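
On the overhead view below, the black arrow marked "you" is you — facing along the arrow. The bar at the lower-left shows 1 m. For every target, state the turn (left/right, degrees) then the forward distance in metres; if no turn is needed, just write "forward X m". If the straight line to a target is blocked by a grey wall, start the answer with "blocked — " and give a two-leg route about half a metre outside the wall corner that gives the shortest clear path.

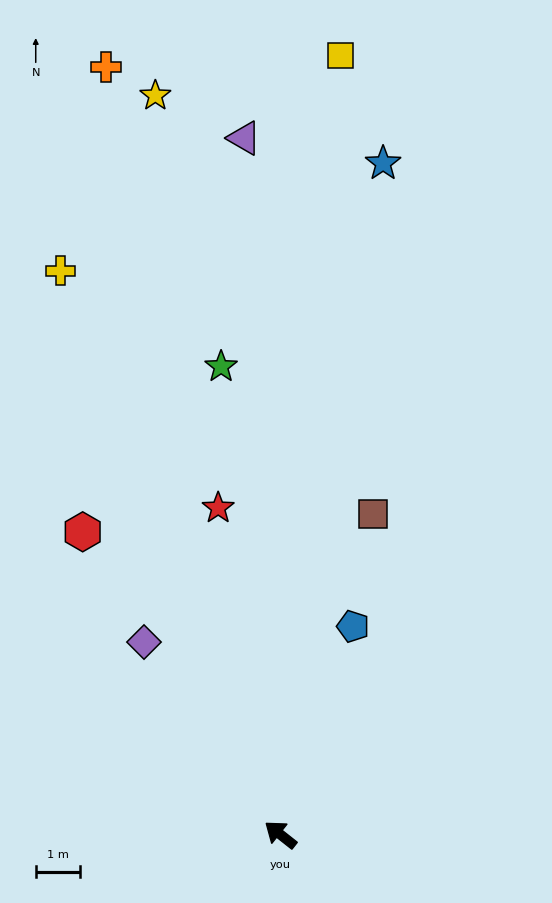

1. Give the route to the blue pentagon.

turn right 71°, forward 5.0 m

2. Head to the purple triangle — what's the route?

turn right 49°, forward 15.7 m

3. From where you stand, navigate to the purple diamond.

turn right 16°, forward 5.3 m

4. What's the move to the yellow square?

turn right 56°, forward 17.6 m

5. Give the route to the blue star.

turn right 60°, forward 15.3 m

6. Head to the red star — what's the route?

turn right 41°, forward 7.5 m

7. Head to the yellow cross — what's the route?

turn right 30°, forward 13.6 m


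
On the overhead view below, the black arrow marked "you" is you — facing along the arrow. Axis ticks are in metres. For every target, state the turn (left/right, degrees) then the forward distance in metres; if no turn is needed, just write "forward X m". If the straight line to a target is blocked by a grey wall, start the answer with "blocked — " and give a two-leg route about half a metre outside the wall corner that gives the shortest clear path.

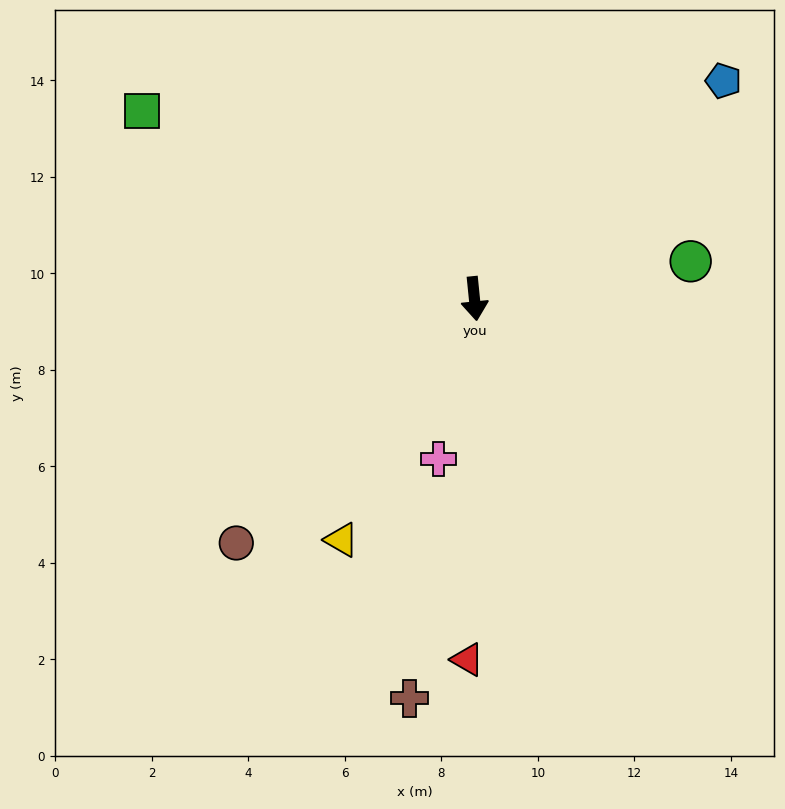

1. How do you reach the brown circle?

turn right 50°, forward 7.1 m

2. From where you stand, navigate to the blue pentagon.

turn left 125°, forward 6.9 m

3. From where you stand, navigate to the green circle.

turn left 94°, forward 4.5 m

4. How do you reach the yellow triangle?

turn right 35°, forward 5.7 m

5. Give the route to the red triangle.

turn right 7°, forward 7.5 m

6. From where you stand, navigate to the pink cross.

turn right 18°, forward 3.4 m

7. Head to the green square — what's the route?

turn right 125°, forward 7.9 m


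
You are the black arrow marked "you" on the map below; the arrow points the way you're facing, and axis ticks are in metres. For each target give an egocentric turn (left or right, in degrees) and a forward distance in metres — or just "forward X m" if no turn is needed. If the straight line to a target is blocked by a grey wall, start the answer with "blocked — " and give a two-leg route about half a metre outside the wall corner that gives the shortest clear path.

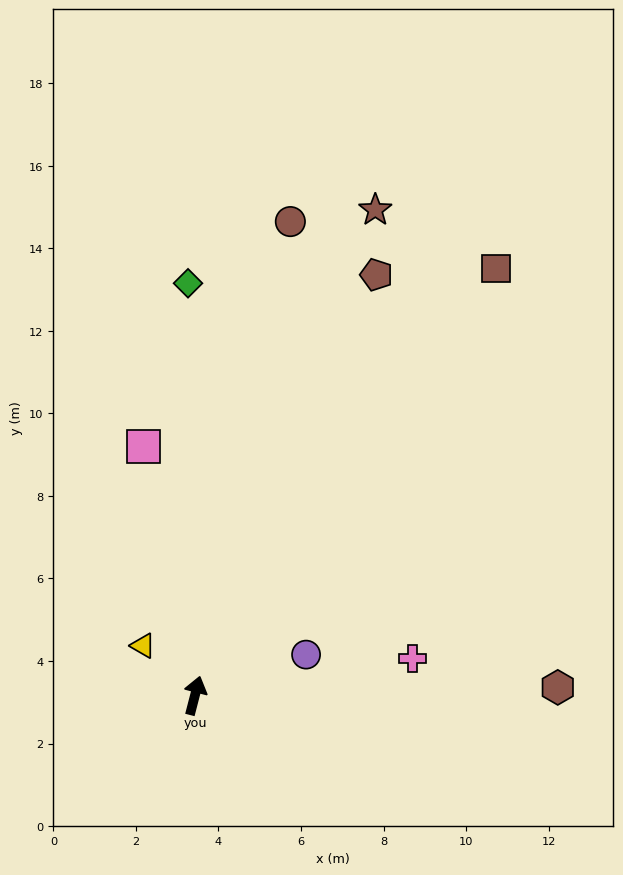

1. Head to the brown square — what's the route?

turn right 21°, forward 12.7 m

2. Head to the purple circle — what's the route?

turn right 55°, forward 2.9 m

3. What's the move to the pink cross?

turn right 66°, forward 5.3 m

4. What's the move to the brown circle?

turn left 3°, forward 11.7 m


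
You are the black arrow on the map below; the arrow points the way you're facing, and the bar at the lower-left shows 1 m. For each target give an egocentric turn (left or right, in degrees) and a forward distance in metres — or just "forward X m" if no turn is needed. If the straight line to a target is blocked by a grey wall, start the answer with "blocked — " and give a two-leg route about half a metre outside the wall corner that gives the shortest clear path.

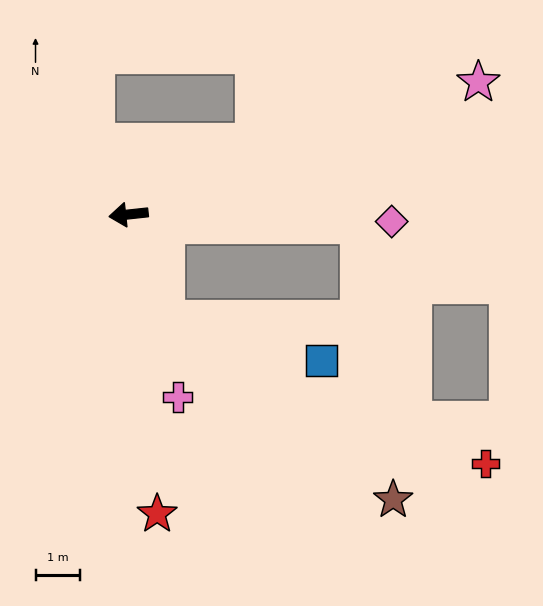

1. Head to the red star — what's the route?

turn left 89°, forward 6.8 m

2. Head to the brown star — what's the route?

blocked — turn left 104°, forward 2.5 m, then turn left 31°, forward 6.6 m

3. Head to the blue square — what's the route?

blocked — turn left 104°, forward 2.5 m, then turn left 55°, forward 3.6 m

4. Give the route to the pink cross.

turn left 99°, forward 4.3 m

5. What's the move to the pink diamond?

turn left 172°, forward 5.9 m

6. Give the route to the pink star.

turn right 165°, forward 8.5 m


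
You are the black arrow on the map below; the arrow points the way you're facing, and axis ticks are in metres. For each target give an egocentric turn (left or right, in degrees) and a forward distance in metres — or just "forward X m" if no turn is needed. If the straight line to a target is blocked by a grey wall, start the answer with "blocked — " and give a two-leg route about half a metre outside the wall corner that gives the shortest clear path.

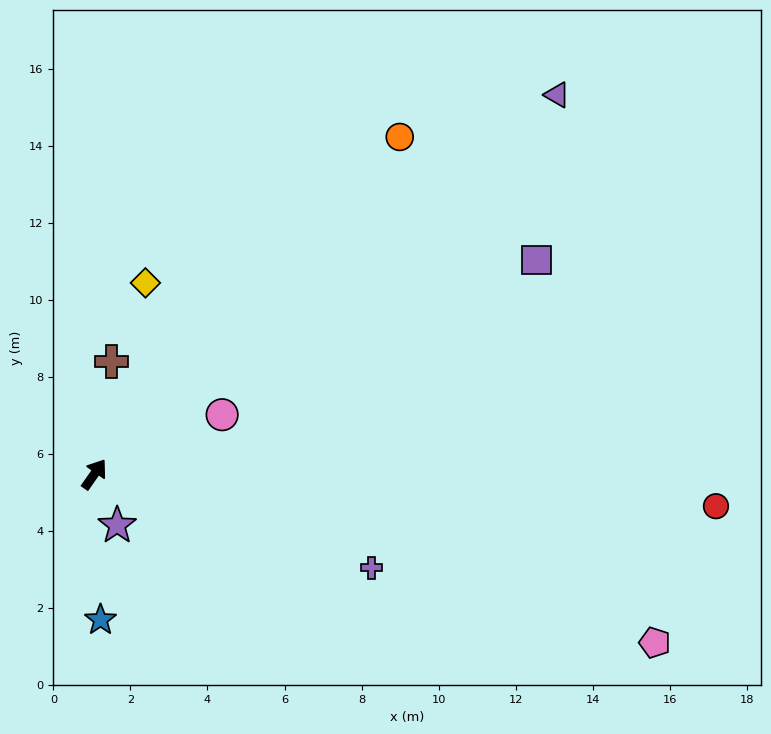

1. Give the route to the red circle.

turn right 58°, forward 16.2 m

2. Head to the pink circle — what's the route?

turn right 30°, forward 3.7 m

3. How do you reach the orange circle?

turn right 7°, forward 11.8 m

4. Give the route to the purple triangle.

turn right 16°, forward 15.5 m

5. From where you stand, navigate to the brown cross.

turn left 26°, forward 3.0 m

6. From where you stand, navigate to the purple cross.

turn right 74°, forward 7.6 m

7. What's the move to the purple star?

turn right 121°, forward 1.5 m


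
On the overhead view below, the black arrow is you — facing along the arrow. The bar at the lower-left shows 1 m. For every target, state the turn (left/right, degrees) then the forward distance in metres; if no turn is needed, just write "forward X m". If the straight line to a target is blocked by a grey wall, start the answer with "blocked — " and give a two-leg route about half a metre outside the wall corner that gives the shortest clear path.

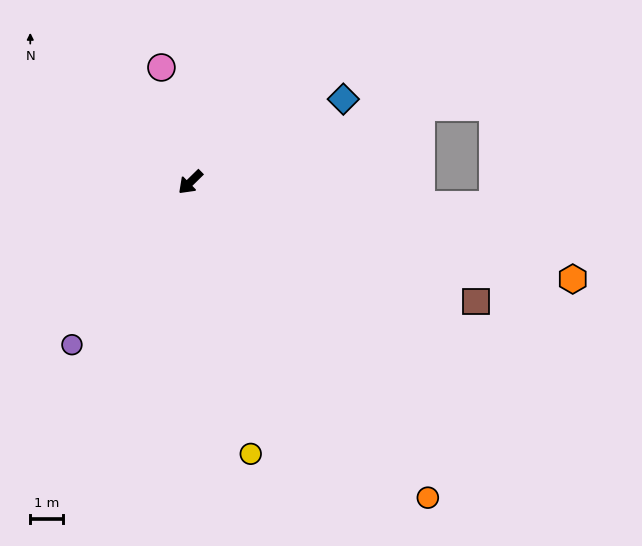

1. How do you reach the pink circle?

turn right 120°, forward 3.6 m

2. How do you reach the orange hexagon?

turn left 121°, forward 12.0 m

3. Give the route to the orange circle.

turn left 83°, forward 12.0 m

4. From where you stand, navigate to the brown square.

turn left 113°, forward 9.4 m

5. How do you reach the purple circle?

turn left 9°, forward 6.1 m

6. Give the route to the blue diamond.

turn left 164°, forward 5.3 m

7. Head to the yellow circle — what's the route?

turn left 58°, forward 8.5 m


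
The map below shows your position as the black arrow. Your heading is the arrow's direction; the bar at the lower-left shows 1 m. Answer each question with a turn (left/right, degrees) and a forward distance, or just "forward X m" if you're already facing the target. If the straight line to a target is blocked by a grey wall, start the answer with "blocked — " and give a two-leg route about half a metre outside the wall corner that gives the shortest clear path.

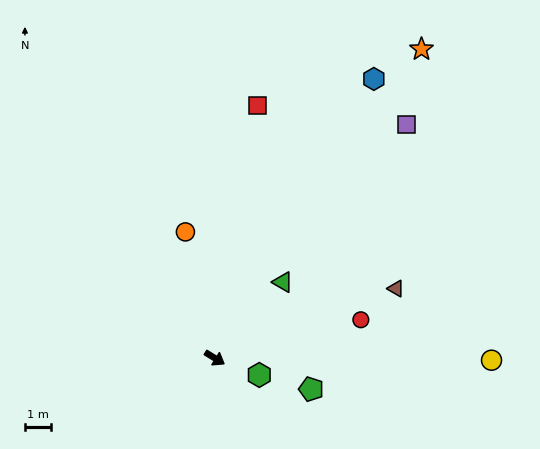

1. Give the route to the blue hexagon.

turn left 92°, forward 12.2 m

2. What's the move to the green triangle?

turn left 80°, forward 3.9 m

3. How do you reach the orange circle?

turn left 135°, forward 4.9 m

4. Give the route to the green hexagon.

turn left 11°, forward 1.8 m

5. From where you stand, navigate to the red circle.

turn left 46°, forward 5.7 m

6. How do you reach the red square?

turn left 112°, forward 9.7 m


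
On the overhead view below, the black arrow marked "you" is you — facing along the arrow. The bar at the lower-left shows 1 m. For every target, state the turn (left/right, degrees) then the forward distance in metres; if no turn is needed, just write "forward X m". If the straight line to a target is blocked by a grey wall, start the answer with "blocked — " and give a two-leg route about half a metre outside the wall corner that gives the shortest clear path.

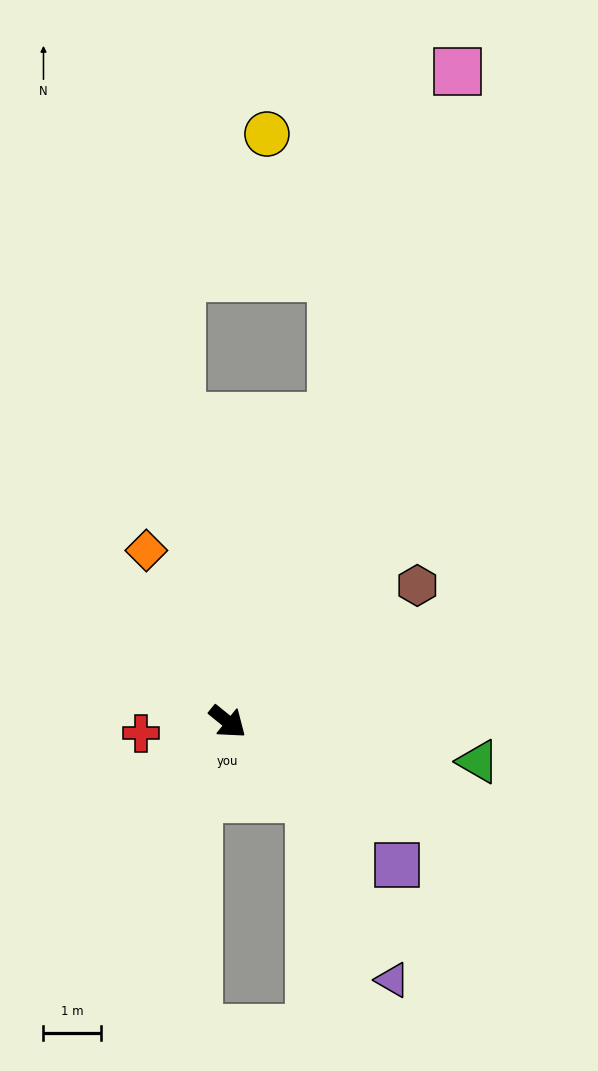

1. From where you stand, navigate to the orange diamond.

turn left 155°, forward 3.3 m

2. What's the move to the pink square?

turn left 110°, forward 12.1 m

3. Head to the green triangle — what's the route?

turn left 30°, forward 4.4 m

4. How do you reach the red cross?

turn right 133°, forward 1.5 m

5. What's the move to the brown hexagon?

turn left 75°, forward 4.1 m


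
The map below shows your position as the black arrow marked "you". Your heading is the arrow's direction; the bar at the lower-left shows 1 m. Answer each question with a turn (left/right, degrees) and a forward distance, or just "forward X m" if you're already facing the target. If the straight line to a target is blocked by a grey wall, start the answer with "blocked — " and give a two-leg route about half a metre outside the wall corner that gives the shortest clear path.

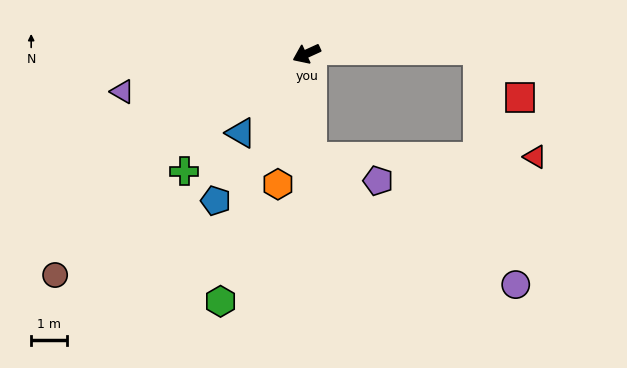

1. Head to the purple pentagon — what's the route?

blocked — turn left 68°, forward 2.9 m, then turn left 68°, forward 2.0 m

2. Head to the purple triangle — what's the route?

turn right 13°, forward 5.3 m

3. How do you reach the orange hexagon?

turn left 53°, forward 3.8 m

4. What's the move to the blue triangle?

turn left 26°, forward 2.9 m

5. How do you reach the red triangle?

blocked — turn left 68°, forward 2.9 m, then turn left 87°, forward 6.3 m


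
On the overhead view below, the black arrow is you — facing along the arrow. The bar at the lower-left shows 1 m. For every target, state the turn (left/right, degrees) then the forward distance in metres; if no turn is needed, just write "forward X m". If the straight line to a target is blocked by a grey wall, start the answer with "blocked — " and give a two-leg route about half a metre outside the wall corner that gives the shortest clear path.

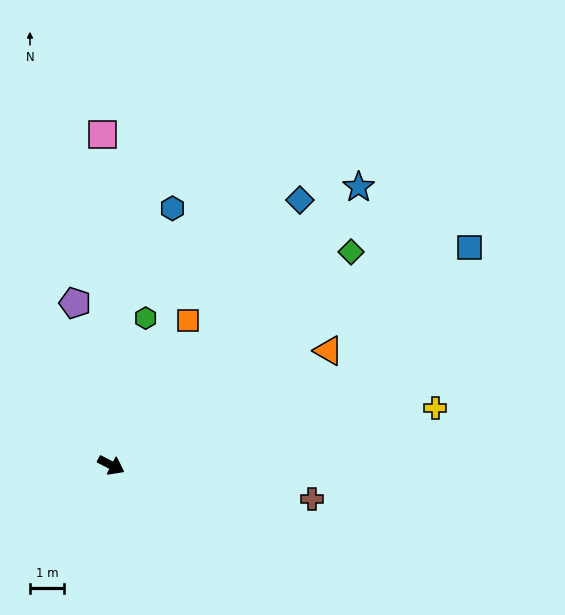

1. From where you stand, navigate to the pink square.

turn left 119°, forward 9.6 m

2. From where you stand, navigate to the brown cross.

turn left 18°, forward 5.9 m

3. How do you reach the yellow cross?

turn left 37°, forward 9.5 m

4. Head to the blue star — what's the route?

turn left 76°, forward 10.8 m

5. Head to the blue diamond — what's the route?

turn left 82°, forward 9.4 m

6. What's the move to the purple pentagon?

turn left 130°, forward 4.8 m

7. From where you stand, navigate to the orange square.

turn left 89°, forward 4.8 m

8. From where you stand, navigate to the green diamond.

turn left 69°, forward 9.3 m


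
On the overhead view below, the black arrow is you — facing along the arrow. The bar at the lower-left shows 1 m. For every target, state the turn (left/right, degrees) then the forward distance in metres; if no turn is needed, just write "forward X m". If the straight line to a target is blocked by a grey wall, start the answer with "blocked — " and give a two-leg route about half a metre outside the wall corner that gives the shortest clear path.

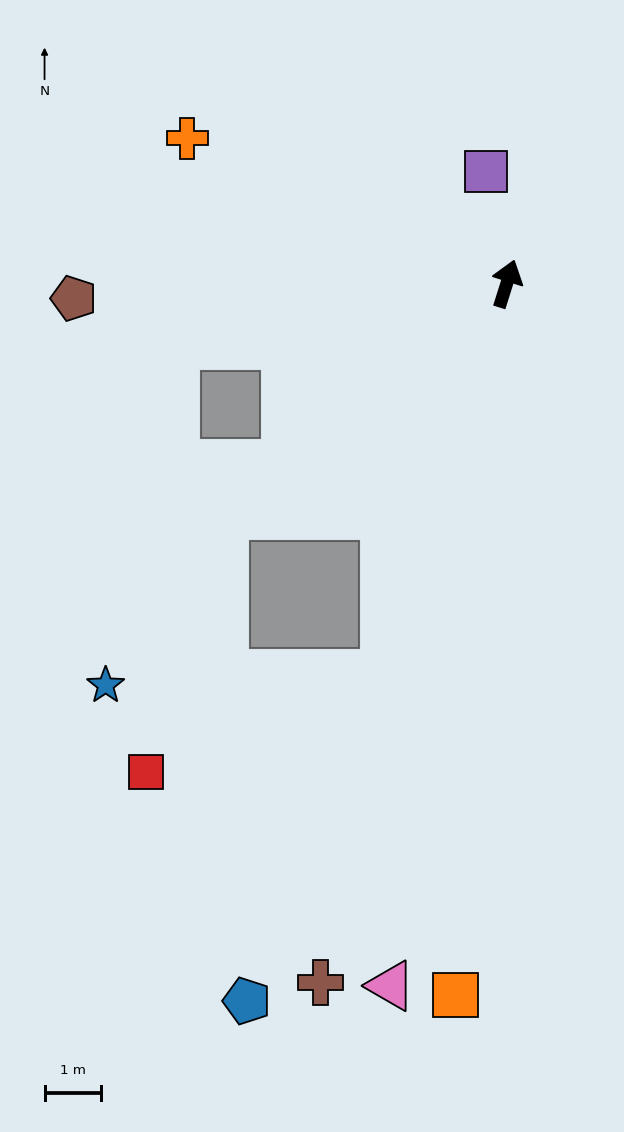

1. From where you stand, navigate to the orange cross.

turn left 83°, forward 6.2 m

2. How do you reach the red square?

blocked — turn left 147°, forward 6.5 m, then turn left 33°, forward 4.8 m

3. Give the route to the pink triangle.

turn right 172°, forward 12.6 m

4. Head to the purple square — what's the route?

turn left 28°, forward 2.0 m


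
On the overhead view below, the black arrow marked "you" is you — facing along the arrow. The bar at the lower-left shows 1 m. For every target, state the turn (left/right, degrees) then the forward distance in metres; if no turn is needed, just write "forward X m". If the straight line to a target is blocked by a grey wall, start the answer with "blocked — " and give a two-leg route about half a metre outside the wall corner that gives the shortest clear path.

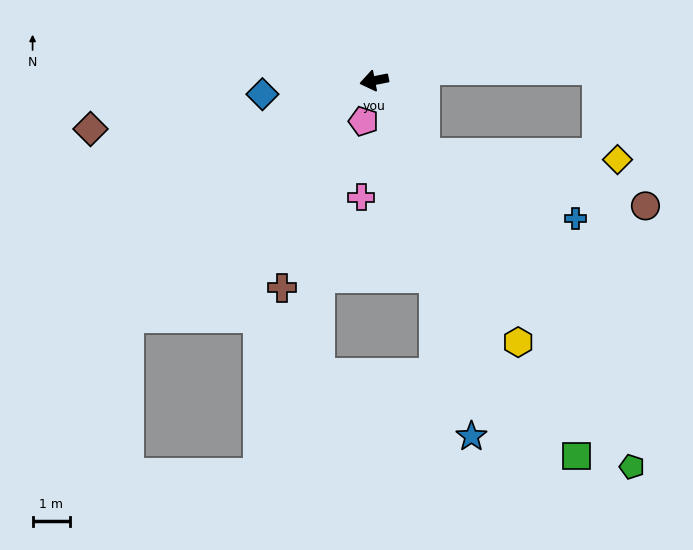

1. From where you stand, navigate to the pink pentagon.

turn left 64°, forward 1.1 m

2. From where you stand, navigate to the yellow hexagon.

turn left 108°, forward 7.9 m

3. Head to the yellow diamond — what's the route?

blocked — turn left 113°, forward 2.4 m, then turn left 54°, forward 5.2 m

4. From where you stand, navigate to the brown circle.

blocked — turn left 113°, forward 2.4 m, then turn left 43°, forward 6.1 m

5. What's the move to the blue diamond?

turn right 4°, forward 3.0 m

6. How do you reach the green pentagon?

turn left 113°, forward 12.4 m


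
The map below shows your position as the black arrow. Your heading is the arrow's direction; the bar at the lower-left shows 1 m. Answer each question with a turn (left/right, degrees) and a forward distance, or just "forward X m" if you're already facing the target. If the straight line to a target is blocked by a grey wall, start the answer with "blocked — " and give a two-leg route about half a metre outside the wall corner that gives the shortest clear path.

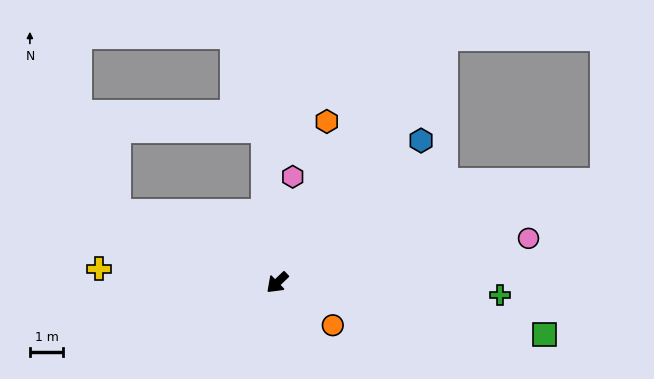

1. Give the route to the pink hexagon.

turn right 142°, forward 3.2 m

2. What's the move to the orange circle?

turn left 99°, forward 2.1 m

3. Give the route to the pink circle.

turn left 146°, forward 7.6 m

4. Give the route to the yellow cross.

turn right 48°, forward 5.4 m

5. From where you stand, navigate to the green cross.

turn left 133°, forward 6.7 m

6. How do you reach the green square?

turn left 125°, forward 8.2 m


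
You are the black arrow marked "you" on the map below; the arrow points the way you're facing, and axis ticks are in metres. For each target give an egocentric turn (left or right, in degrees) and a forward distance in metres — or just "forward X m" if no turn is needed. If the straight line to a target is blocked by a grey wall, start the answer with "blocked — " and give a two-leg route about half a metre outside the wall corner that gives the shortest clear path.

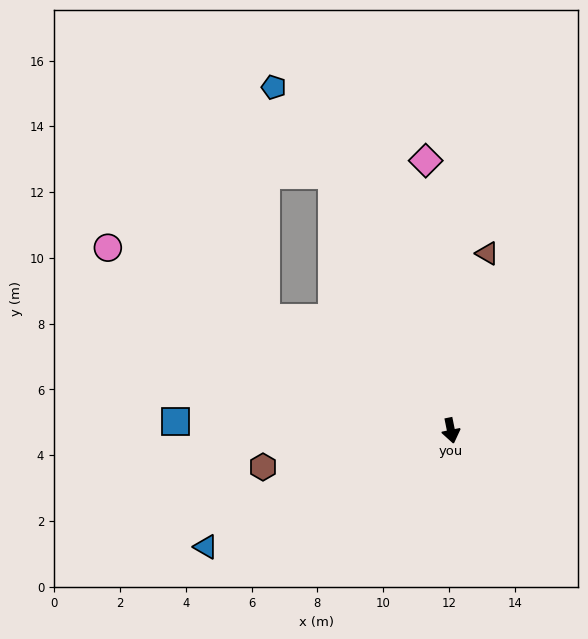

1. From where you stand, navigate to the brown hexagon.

turn right 90°, forward 5.8 m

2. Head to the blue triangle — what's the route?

turn right 76°, forward 8.3 m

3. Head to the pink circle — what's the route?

turn right 130°, forward 11.8 m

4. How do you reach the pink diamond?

turn left 174°, forward 8.2 m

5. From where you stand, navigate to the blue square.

turn right 103°, forward 8.4 m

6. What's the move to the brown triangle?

turn left 157°, forward 5.5 m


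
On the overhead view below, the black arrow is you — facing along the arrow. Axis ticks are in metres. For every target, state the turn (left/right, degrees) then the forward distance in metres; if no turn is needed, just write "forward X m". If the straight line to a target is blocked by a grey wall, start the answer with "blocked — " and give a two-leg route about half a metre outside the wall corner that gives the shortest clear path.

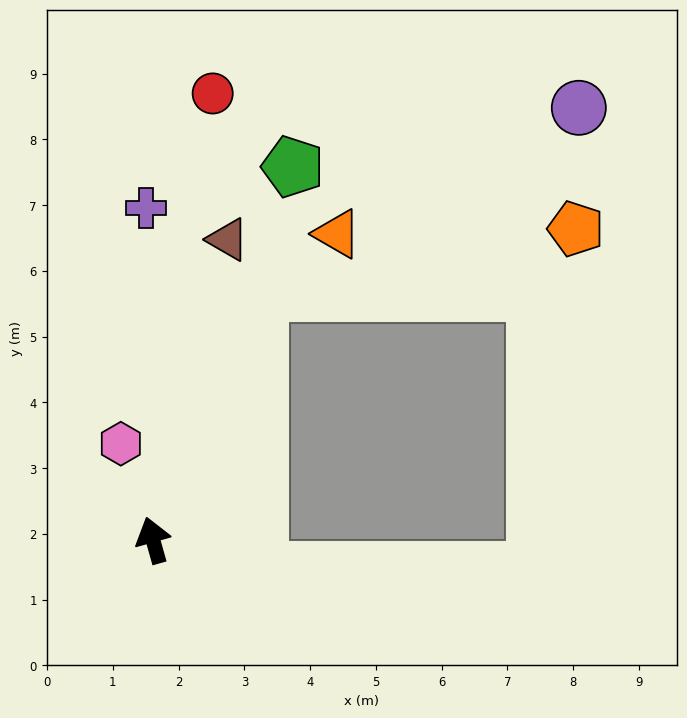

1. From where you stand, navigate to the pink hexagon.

turn left 3°, forward 1.5 m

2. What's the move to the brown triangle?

turn right 30°, forward 4.7 m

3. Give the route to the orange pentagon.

blocked — turn right 39°, forward 4.1 m, then turn right 55°, forward 4.9 m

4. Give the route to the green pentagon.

turn right 36°, forward 6.1 m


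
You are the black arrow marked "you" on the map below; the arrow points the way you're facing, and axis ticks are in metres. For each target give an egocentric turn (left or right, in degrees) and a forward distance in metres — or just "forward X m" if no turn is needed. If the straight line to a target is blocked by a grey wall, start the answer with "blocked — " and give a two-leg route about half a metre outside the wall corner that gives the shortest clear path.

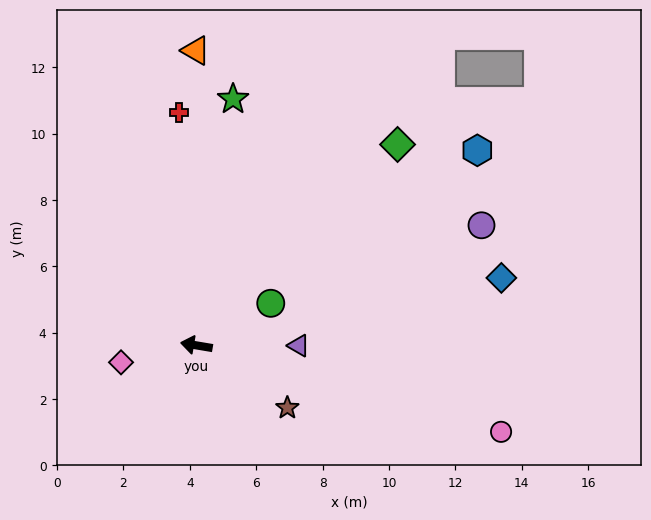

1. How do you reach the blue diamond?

turn right 158°, forward 9.4 m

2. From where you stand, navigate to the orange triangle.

turn right 80°, forward 8.9 m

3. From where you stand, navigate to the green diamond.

turn right 126°, forward 8.6 m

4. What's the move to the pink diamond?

turn left 22°, forward 2.3 m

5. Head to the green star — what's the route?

turn right 89°, forward 7.5 m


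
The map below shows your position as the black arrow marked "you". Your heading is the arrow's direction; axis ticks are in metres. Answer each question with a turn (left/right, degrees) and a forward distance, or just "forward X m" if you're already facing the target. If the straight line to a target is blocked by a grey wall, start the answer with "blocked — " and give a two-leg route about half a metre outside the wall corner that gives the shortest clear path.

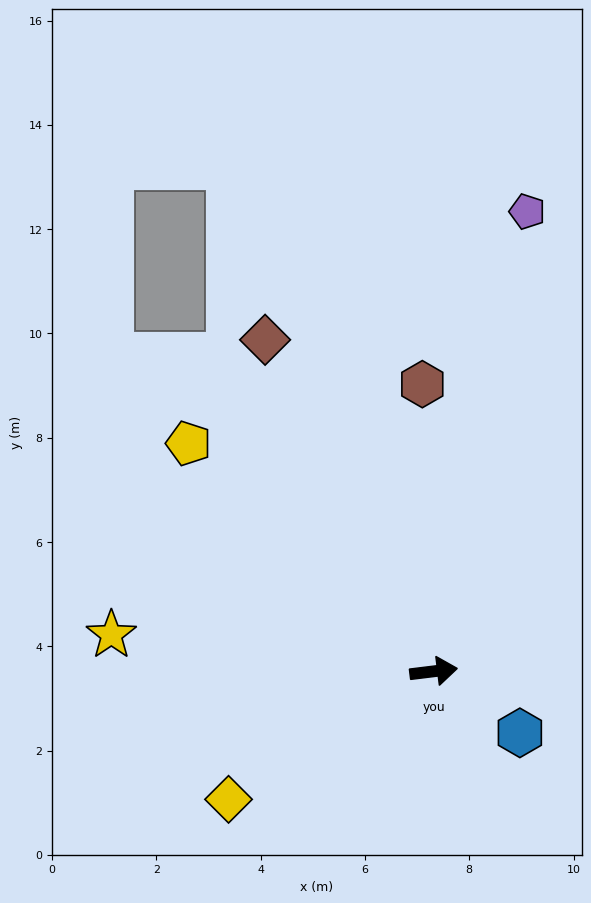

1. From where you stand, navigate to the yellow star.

turn left 167°, forward 6.2 m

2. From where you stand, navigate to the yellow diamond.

turn right 155°, forward 4.6 m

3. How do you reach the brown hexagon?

turn left 85°, forward 5.5 m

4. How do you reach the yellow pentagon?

turn left 130°, forward 6.4 m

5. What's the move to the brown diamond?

turn left 110°, forward 7.1 m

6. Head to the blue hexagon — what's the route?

turn right 42°, forward 2.0 m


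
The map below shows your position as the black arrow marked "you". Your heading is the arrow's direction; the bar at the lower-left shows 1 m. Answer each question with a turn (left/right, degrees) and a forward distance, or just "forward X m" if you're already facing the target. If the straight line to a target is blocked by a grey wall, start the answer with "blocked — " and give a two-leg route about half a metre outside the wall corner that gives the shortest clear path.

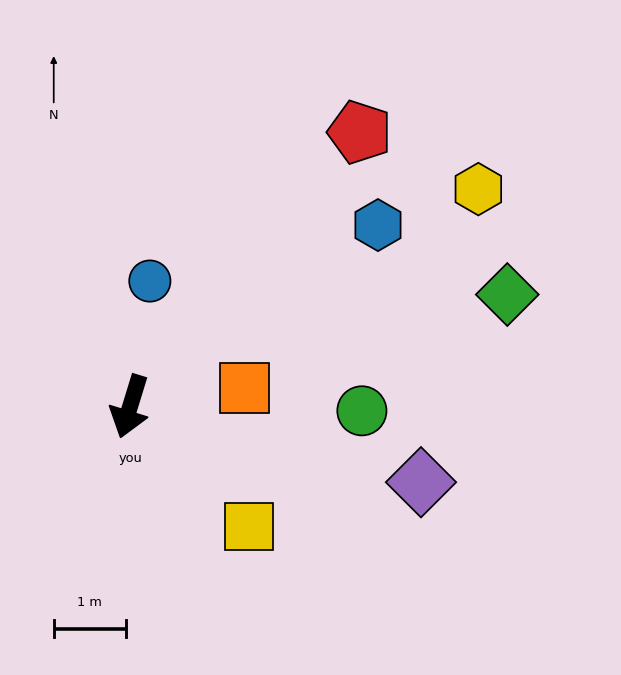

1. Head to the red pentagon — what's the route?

turn left 157°, forward 4.9 m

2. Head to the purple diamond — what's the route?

turn left 92°, forward 4.2 m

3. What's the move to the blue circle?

turn right 172°, forward 1.8 m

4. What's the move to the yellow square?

turn left 62°, forward 2.3 m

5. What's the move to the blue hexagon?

turn left 143°, forward 4.3 m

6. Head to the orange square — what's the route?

turn left 116°, forward 1.6 m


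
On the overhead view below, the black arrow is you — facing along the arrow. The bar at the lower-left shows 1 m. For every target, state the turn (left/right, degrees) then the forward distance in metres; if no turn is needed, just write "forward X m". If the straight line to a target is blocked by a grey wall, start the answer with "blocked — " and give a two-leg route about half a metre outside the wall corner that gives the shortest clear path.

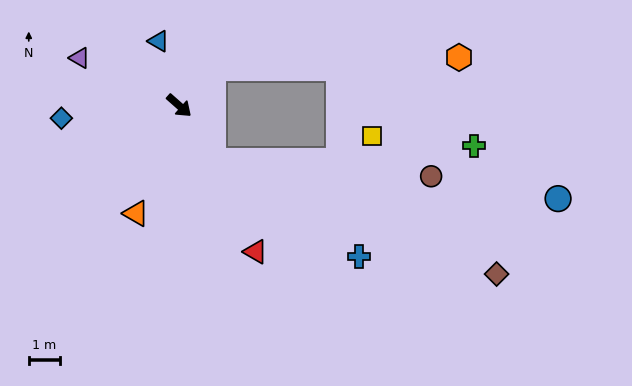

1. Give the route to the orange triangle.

turn right 70°, forward 3.7 m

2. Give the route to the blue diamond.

turn right 132°, forward 3.8 m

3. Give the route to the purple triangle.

turn right 164°, forward 3.5 m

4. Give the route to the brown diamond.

blocked — turn right 17°, forward 2.1 m, then turn left 37°, forward 9.8 m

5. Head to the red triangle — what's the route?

turn right 21°, forward 5.3 m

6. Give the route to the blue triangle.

turn left 149°, forward 2.2 m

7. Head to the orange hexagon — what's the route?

blocked — turn left 89°, forward 1.6 m, then turn right 45°, forward 7.9 m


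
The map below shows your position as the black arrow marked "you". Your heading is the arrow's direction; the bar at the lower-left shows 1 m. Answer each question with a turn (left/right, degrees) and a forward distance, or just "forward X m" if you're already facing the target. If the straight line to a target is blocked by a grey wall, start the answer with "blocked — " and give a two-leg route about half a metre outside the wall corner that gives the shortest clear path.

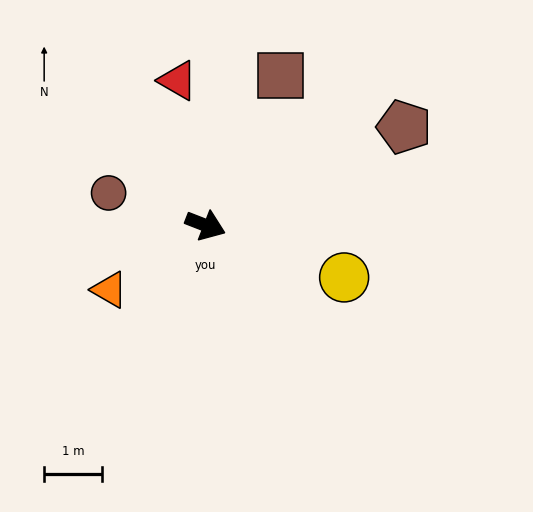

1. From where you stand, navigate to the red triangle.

turn left 122°, forward 2.5 m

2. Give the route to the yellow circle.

forward 2.5 m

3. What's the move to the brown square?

turn left 85°, forward 2.9 m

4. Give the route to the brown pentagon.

turn left 48°, forward 3.8 m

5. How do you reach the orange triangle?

turn right 125°, forward 2.0 m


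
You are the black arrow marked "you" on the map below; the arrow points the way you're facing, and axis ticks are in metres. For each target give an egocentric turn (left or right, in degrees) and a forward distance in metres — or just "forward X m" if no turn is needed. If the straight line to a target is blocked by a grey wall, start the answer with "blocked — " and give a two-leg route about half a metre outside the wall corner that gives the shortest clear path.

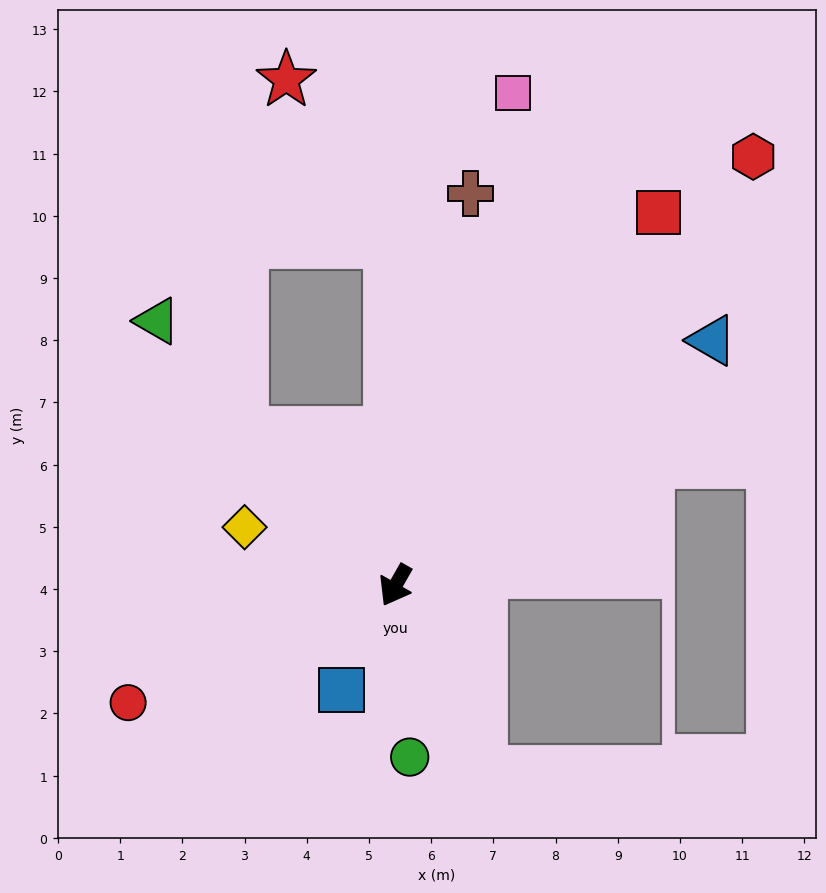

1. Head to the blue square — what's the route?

turn left 2°, forward 1.9 m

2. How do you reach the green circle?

turn left 34°, forward 2.8 m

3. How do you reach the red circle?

turn right 37°, forward 4.7 m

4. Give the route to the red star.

blocked — turn right 149°, forward 5.5 m, then turn left 31°, forward 3.1 m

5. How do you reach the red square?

turn left 174°, forward 7.3 m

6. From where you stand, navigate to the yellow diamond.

turn right 81°, forward 2.6 m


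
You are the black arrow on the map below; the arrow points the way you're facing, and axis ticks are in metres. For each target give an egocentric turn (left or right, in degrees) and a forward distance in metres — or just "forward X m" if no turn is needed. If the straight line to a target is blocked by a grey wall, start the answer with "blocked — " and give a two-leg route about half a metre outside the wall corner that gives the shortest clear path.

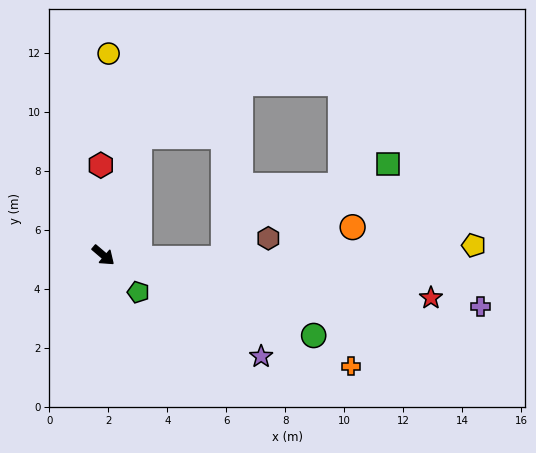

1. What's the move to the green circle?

turn left 20°, forward 7.6 m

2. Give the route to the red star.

turn left 33°, forward 11.2 m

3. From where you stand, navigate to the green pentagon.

turn right 6°, forward 1.7 m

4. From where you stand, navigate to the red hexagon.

turn left 132°, forward 3.1 m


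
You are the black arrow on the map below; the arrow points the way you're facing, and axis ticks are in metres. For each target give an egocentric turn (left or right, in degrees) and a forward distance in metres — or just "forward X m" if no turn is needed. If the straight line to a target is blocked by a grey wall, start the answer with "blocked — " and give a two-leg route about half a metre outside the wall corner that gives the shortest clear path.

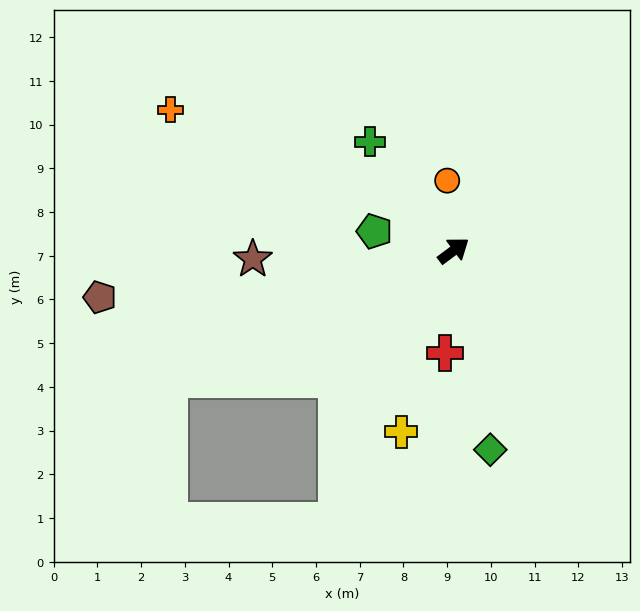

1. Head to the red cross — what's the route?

turn right 131°, forward 2.4 m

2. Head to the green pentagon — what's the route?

turn left 130°, forward 1.9 m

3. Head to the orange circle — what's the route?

turn left 59°, forward 1.6 m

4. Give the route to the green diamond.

turn right 116°, forward 4.6 m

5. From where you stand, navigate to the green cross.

turn left 91°, forward 3.1 m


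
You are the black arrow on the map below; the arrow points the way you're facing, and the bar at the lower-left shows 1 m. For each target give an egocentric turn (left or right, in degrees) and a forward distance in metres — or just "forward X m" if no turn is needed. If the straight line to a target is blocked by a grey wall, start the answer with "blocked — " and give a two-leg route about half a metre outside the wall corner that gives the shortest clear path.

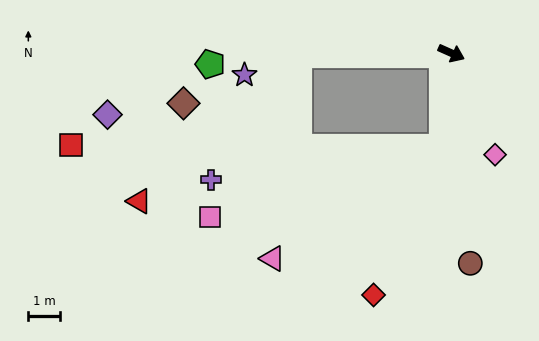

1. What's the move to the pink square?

blocked — turn right 72°, forward 3.0 m, then turn right 67°, forward 7.7 m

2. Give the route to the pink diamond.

turn right 43°, forward 3.5 m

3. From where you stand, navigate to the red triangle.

blocked — turn right 155°, forward 4.8 m, then turn left 41°, forward 6.9 m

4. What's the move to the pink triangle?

blocked — turn right 72°, forward 3.0 m, then turn right 51°, forward 6.4 m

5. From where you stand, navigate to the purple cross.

blocked — turn right 155°, forward 4.8 m, then turn left 54°, forward 4.8 m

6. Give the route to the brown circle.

turn right 61°, forward 6.7 m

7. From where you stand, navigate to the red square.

blocked — turn right 72°, forward 3.0 m, then turn right 84°, forward 11.8 m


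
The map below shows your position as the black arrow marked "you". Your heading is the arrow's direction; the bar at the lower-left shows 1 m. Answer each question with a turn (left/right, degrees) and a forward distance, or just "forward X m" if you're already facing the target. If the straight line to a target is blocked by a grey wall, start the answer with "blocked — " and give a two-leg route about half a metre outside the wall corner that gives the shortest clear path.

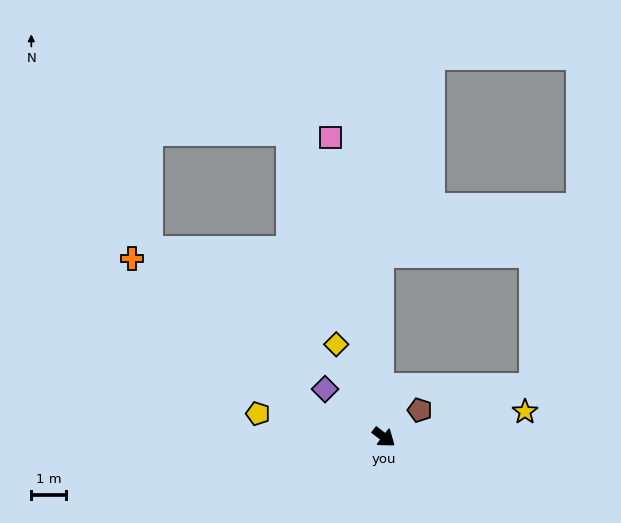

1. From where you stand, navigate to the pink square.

turn left 138°, forward 8.8 m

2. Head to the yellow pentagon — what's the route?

turn right 153°, forward 3.7 m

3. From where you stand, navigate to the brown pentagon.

turn left 75°, forward 1.3 m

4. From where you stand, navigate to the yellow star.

turn left 48°, forward 4.2 m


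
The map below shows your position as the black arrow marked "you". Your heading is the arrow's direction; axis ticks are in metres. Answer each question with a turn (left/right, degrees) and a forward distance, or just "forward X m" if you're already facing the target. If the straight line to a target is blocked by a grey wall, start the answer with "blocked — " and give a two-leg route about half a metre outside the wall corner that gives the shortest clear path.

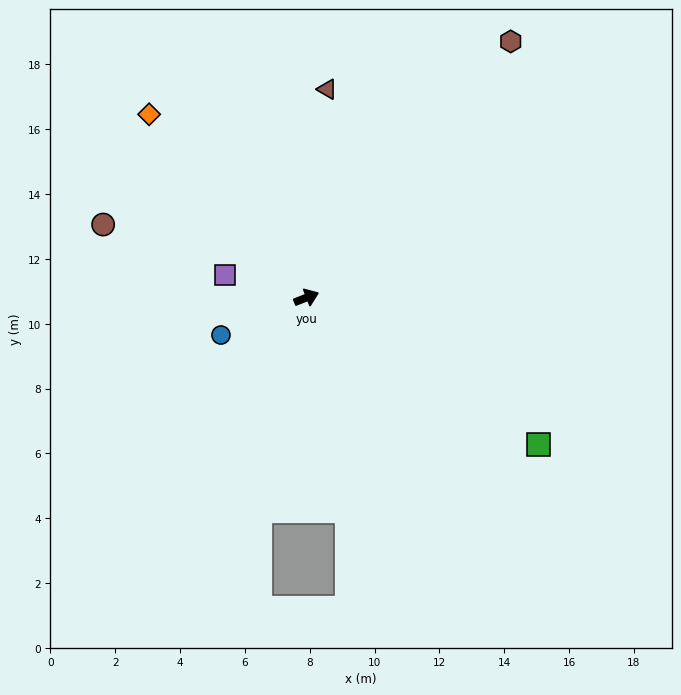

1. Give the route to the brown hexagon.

turn left 30°, forward 10.1 m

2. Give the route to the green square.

turn right 54°, forward 8.5 m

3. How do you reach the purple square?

turn left 143°, forward 2.6 m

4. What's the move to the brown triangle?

turn left 63°, forward 6.5 m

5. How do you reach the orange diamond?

turn left 109°, forward 7.5 m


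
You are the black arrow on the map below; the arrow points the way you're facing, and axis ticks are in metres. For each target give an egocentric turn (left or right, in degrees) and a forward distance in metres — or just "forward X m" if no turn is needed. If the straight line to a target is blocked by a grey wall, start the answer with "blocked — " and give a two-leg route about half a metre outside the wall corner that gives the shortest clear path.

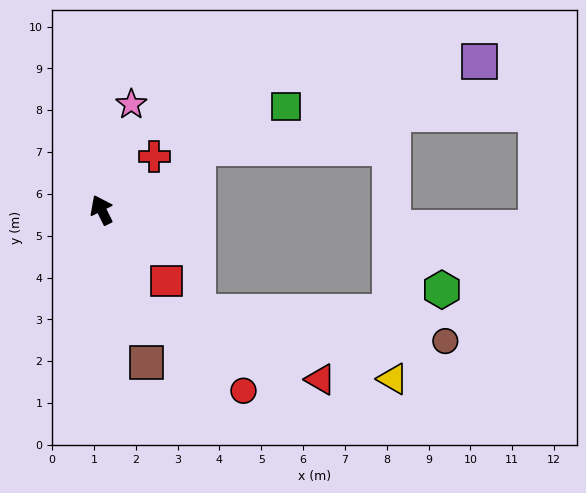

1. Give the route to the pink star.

turn right 42°, forward 2.6 m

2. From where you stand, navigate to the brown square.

turn left 170°, forward 3.8 m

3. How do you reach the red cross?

turn right 71°, forward 1.8 m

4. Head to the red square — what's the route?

turn right 164°, forward 2.3 m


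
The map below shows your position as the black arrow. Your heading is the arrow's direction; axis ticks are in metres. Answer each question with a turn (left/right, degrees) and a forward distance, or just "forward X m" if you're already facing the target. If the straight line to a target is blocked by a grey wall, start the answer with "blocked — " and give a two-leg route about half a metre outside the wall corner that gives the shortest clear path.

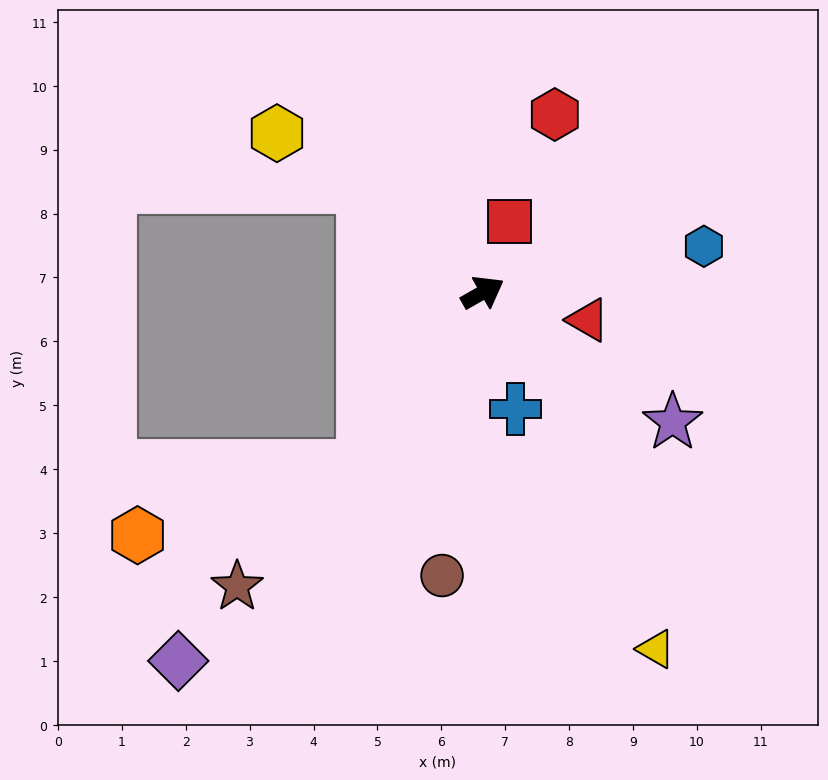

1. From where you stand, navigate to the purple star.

turn right 64°, forward 3.6 m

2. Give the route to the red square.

turn left 39°, forward 1.2 m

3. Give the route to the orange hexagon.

blocked — turn right 154°, forward 3.3 m, then turn right 39°, forward 3.7 m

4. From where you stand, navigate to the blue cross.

turn right 104°, forward 1.9 m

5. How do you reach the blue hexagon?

turn right 18°, forward 3.5 m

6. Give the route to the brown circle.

turn right 128°, forward 4.5 m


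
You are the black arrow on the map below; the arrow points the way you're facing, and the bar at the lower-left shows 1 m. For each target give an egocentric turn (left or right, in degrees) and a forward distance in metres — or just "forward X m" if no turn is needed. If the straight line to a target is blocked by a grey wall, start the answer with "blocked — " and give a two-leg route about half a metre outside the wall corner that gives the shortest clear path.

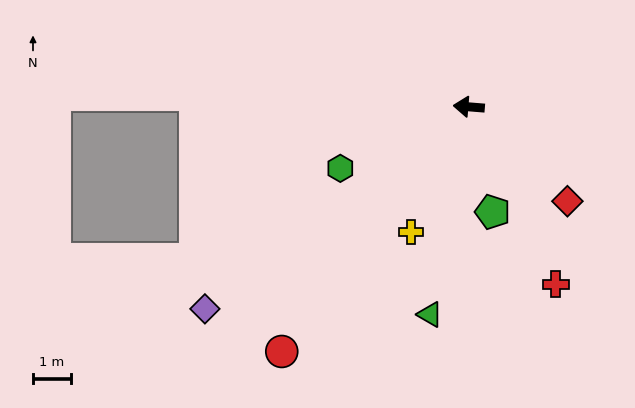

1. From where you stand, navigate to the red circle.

turn left 57°, forward 8.2 m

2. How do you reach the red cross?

turn left 121°, forward 5.3 m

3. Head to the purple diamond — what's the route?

turn left 42°, forward 8.8 m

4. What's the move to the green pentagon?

turn left 107°, forward 2.9 m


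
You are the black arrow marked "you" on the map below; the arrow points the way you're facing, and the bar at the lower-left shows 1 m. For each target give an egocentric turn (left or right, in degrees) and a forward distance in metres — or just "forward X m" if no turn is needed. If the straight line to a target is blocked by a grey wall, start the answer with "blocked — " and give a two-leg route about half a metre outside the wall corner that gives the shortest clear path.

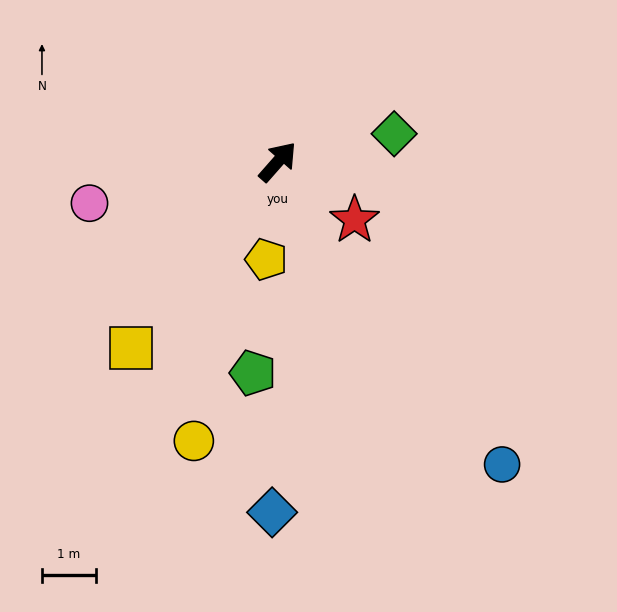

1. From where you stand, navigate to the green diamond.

turn right 35°, forward 2.2 m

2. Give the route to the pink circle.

turn left 144°, forward 3.6 m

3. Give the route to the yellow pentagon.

turn right 145°, forward 1.8 m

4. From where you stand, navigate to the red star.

turn right 86°, forward 1.8 m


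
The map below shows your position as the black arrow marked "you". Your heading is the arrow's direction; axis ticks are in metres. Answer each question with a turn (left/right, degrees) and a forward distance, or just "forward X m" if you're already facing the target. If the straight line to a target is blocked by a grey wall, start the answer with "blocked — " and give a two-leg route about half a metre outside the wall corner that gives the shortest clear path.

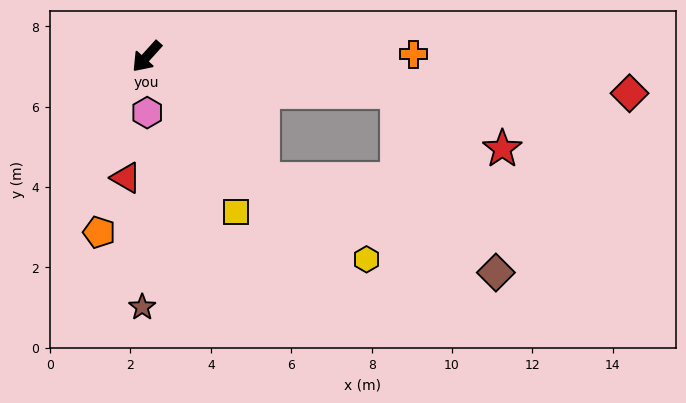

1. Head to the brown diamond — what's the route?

blocked — turn left 86°, forward 4.2 m, then turn left 24°, forward 6.2 m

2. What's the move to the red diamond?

turn left 128°, forward 12.0 m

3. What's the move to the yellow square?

turn left 72°, forward 4.4 m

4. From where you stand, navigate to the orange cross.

turn left 133°, forward 6.6 m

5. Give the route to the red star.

blocked — turn left 124°, forward 6.3 m, then turn right 21°, forward 3.0 m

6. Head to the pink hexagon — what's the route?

turn left 43°, forward 1.4 m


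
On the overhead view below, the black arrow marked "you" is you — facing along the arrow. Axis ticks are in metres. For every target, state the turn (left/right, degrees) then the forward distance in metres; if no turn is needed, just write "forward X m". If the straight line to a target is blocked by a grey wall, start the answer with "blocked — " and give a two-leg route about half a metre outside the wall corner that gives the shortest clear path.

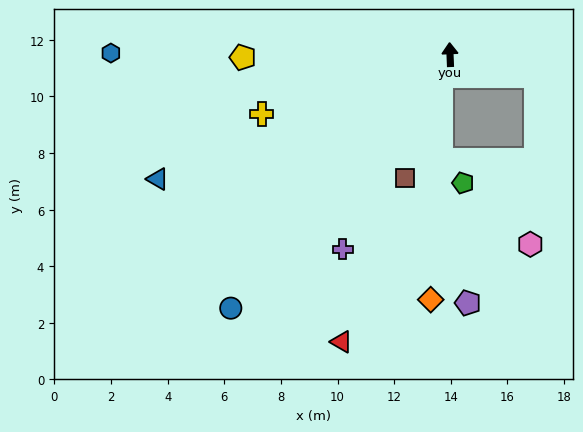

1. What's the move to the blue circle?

turn left 137°, forward 11.8 m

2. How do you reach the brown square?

turn left 158°, forward 4.6 m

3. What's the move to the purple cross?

turn left 149°, forward 7.8 m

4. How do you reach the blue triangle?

turn left 111°, forward 11.2 m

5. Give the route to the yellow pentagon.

turn left 88°, forward 7.3 m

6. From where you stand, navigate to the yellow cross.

turn left 105°, forward 7.0 m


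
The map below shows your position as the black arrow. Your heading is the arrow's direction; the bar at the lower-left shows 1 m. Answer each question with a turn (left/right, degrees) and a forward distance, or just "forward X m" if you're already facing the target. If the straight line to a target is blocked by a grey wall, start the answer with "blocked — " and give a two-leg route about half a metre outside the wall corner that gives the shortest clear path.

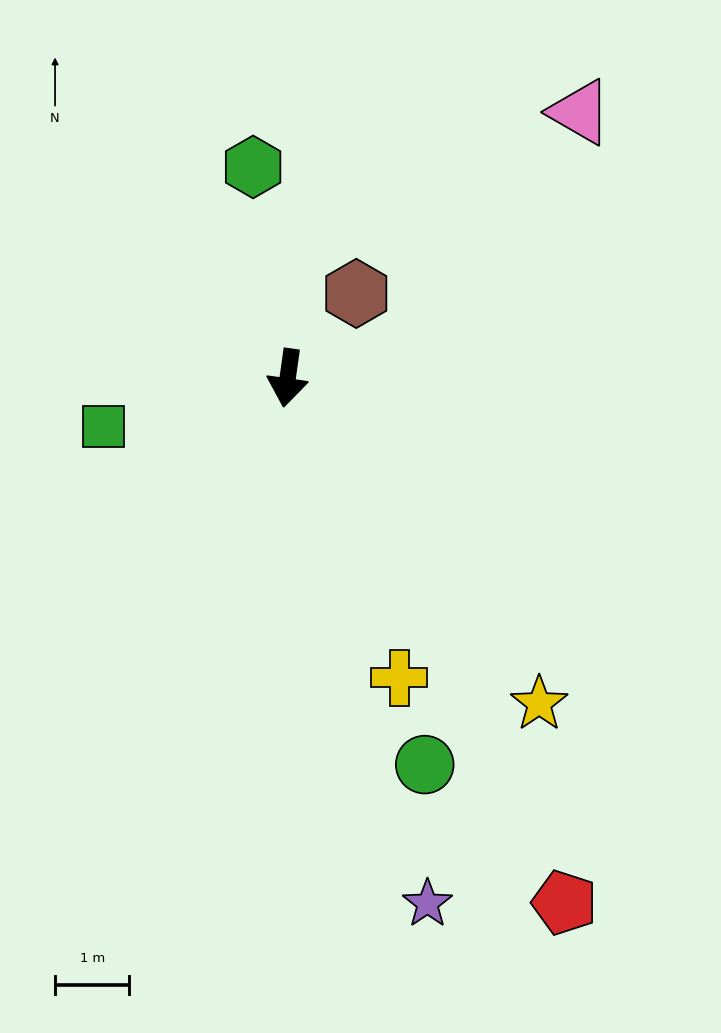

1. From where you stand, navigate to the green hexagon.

turn right 163°, forward 2.9 m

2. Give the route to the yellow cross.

turn left 28°, forward 4.3 m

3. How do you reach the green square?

turn right 67°, forward 2.6 m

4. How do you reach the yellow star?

turn left 46°, forward 5.5 m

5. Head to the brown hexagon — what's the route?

turn left 149°, forward 1.5 m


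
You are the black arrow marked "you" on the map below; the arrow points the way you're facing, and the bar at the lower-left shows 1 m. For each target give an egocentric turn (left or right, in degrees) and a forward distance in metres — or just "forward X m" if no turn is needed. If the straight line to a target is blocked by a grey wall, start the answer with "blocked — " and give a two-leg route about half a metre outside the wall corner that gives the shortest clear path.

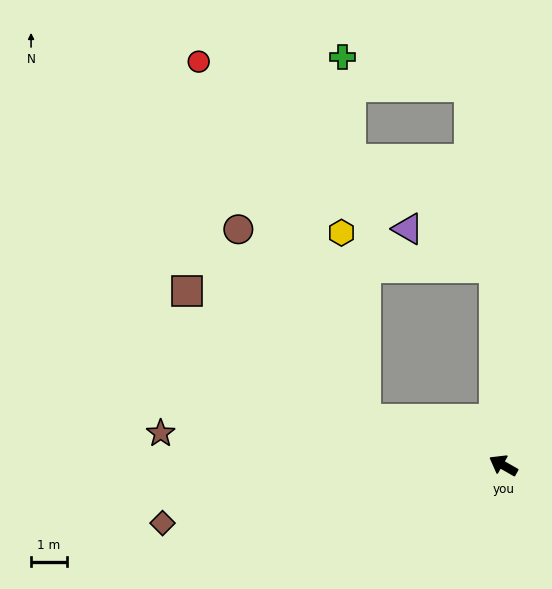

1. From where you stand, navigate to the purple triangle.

blocked — turn right 58°, forward 5.5 m, then turn left 63°, forward 2.6 m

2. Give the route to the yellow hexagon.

blocked — turn left 11°, forward 4.1 m, then turn right 64°, forward 5.2 m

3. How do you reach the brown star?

turn left 24°, forward 9.6 m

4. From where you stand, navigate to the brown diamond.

turn left 39°, forward 9.6 m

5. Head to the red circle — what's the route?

blocked — turn left 11°, forward 4.1 m, then turn right 46°, forward 11.0 m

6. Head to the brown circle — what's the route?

blocked — turn left 11°, forward 4.1 m, then turn right 37°, forward 6.4 m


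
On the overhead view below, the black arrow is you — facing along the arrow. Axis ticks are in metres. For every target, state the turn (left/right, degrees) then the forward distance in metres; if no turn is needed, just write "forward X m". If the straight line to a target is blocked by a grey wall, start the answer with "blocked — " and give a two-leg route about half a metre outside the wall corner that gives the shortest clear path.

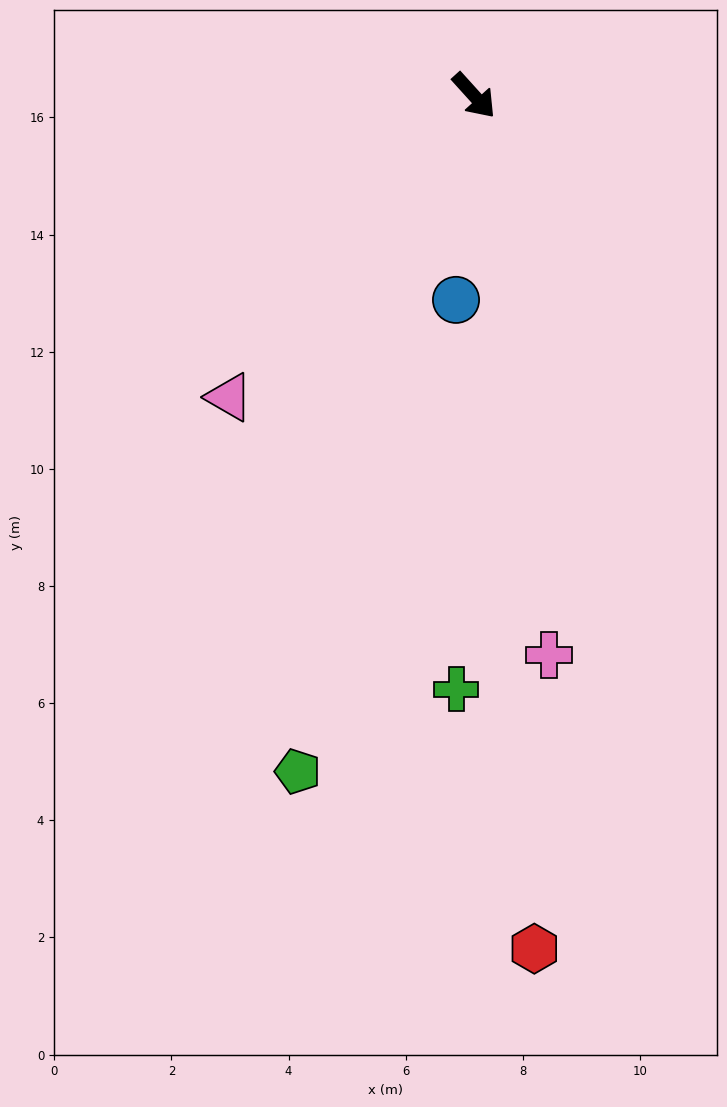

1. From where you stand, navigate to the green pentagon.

turn right 57°, forward 11.9 m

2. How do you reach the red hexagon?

turn right 38°, forward 14.6 m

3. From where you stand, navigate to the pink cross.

turn right 34°, forward 9.6 m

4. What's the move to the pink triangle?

turn right 81°, forward 6.6 m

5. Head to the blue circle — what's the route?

turn right 47°, forward 3.5 m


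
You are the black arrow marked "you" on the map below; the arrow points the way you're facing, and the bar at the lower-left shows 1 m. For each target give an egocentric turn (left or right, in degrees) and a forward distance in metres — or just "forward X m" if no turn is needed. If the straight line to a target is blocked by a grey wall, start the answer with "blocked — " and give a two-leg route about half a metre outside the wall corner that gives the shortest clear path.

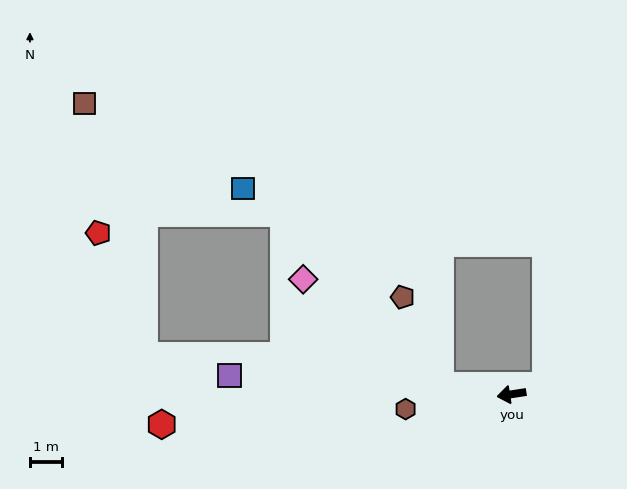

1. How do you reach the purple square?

turn right 13°, forward 8.9 m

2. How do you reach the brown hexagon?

forward 3.4 m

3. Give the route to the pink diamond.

blocked — turn right 16°, forward 2.2 m, then turn right 30°, forward 5.4 m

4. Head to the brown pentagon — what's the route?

blocked — turn right 16°, forward 2.2 m, then turn right 60°, forward 3.0 m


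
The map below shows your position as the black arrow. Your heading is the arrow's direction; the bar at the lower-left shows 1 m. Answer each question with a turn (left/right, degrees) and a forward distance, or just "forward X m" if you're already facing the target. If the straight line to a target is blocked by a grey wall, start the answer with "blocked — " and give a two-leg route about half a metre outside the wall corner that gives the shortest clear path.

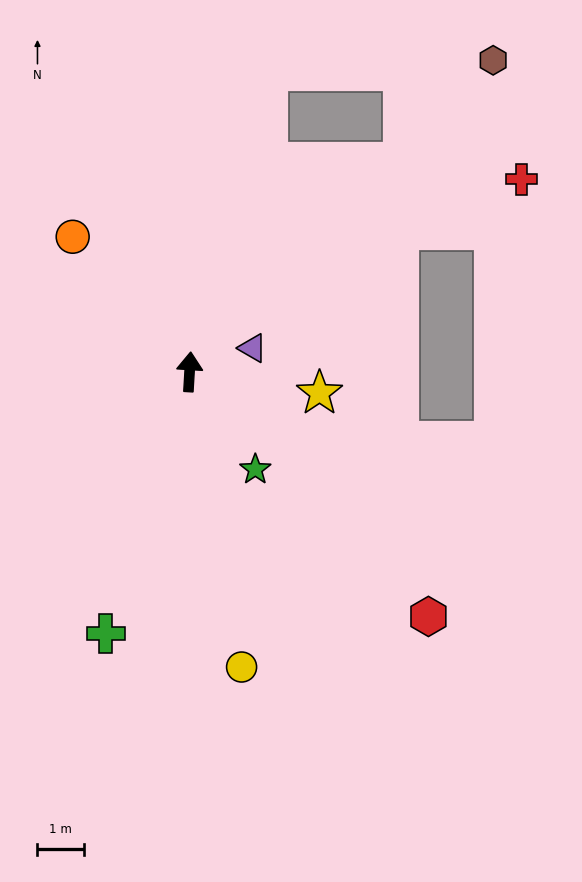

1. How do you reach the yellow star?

turn right 96°, forward 2.8 m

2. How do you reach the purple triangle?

turn right 66°, forward 1.4 m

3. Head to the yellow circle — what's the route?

turn right 167°, forward 6.4 m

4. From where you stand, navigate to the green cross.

turn left 166°, forward 5.9 m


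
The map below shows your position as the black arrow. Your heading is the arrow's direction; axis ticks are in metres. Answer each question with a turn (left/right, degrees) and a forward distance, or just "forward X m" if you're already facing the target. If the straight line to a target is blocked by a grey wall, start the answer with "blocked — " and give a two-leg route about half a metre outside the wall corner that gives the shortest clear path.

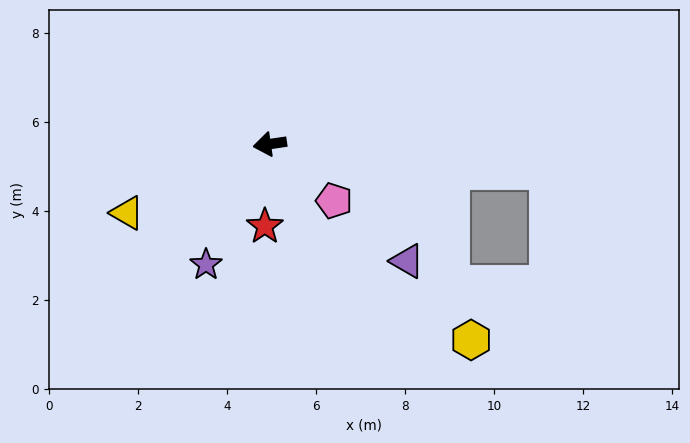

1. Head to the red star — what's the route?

turn left 78°, forward 1.9 m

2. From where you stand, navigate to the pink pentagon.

turn left 130°, forward 1.9 m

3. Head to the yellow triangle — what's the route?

turn left 17°, forward 3.6 m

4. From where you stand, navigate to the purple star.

turn left 54°, forward 3.1 m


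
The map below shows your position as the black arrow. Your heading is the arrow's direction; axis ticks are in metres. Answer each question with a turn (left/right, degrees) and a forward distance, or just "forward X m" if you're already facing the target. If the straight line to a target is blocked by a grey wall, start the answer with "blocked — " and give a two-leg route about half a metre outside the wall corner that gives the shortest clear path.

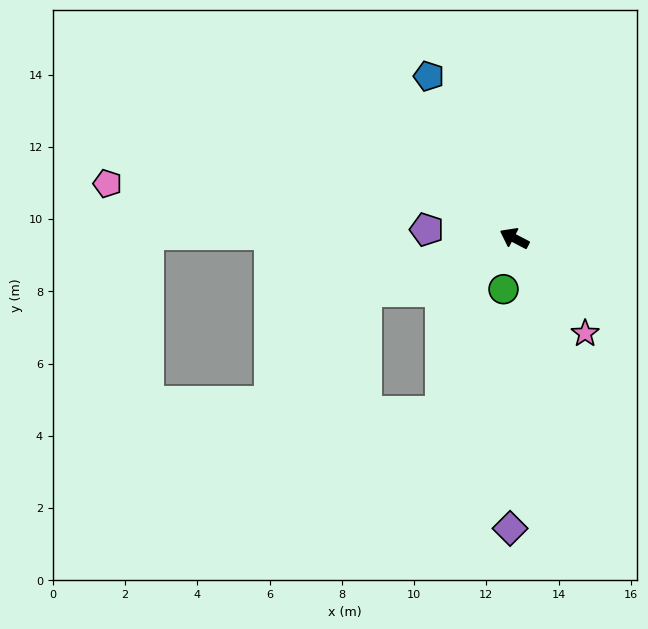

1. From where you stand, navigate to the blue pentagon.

turn right 35°, forward 5.1 m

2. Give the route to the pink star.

turn left 154°, forward 3.3 m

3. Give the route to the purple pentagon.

turn left 22°, forward 2.4 m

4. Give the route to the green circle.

turn left 105°, forward 1.4 m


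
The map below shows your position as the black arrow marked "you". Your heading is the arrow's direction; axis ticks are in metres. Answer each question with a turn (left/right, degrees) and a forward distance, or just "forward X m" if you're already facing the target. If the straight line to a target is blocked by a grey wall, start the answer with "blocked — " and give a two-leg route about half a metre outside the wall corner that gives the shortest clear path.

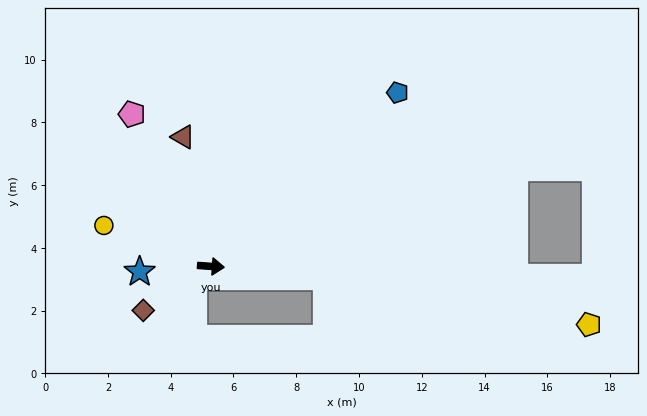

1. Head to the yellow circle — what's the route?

turn left 163°, forward 3.7 m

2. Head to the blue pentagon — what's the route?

turn left 47°, forward 8.1 m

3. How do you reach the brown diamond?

turn right 143°, forward 2.6 m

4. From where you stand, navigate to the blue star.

turn right 172°, forward 2.3 m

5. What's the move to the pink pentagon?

turn left 121°, forward 5.5 m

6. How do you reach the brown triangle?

turn left 106°, forward 4.2 m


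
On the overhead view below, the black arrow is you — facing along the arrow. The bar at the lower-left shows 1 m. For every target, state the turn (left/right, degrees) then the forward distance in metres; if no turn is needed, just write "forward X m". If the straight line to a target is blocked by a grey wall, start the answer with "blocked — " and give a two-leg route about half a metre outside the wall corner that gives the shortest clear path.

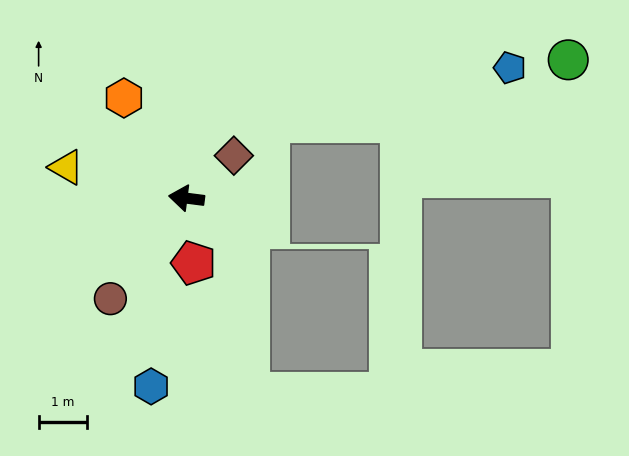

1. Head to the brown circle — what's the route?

turn left 60°, forward 2.6 m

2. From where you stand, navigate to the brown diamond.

turn right 131°, forward 1.3 m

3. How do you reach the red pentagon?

turn left 104°, forward 1.4 m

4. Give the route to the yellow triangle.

turn right 7°, forward 2.6 m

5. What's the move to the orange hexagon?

turn right 51°, forward 2.4 m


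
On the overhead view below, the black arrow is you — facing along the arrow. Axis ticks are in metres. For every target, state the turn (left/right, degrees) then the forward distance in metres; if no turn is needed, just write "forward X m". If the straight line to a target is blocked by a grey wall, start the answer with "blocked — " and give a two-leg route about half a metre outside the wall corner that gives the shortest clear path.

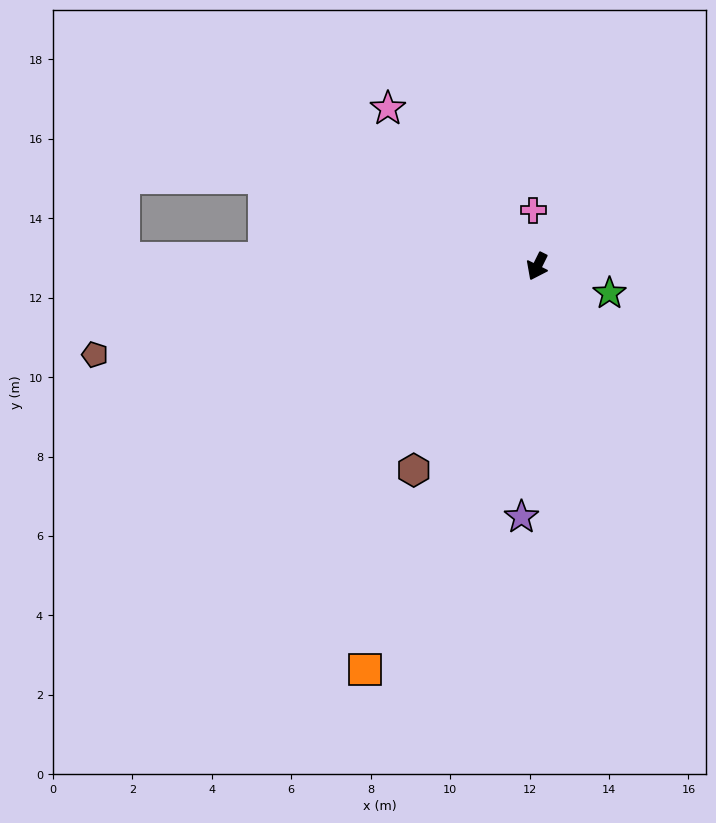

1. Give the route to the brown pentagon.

turn right 52°, forward 11.4 m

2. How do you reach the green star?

turn left 96°, forward 1.9 m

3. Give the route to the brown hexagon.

turn right 5°, forward 6.0 m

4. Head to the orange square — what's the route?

turn left 3°, forward 11.0 m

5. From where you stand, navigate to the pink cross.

turn right 150°, forward 1.4 m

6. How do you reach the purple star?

turn left 23°, forward 6.3 m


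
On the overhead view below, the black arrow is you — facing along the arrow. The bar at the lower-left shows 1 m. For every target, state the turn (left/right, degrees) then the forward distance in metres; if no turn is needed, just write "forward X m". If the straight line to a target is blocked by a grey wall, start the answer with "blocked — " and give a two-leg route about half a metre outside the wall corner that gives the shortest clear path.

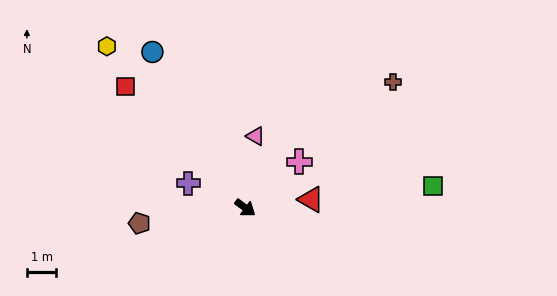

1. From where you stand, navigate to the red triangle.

turn left 44°, forward 2.2 m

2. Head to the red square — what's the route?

turn left 171°, forward 5.8 m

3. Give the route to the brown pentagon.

turn right 135°, forward 3.6 m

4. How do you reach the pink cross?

turn left 77°, forward 2.4 m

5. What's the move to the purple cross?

turn right 167°, forward 2.1 m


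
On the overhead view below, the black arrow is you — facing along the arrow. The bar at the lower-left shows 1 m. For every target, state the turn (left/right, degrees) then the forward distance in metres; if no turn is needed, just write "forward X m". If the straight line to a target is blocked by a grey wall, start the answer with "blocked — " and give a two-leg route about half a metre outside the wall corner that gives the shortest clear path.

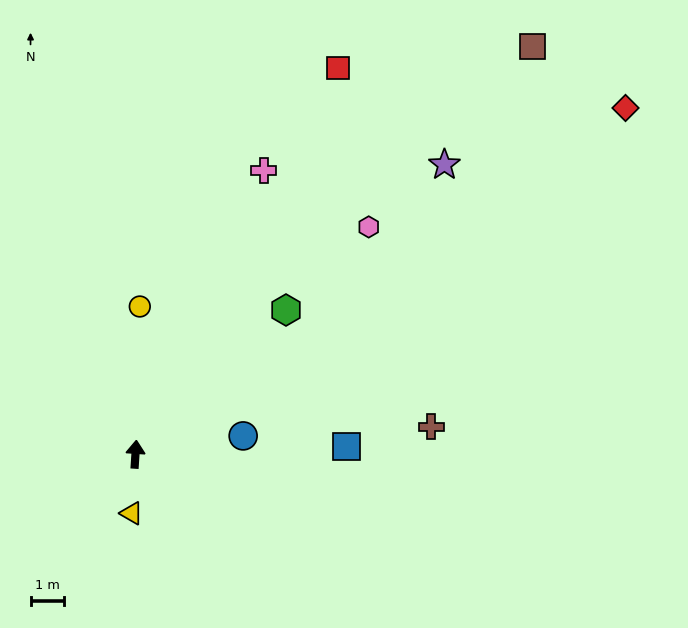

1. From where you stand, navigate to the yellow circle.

turn left 2°, forward 4.4 m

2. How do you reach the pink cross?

turn right 21°, forward 9.2 m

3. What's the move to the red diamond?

turn right 51°, forward 17.8 m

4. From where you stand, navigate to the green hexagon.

turn right 42°, forward 6.2 m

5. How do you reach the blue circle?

turn right 77°, forward 3.2 m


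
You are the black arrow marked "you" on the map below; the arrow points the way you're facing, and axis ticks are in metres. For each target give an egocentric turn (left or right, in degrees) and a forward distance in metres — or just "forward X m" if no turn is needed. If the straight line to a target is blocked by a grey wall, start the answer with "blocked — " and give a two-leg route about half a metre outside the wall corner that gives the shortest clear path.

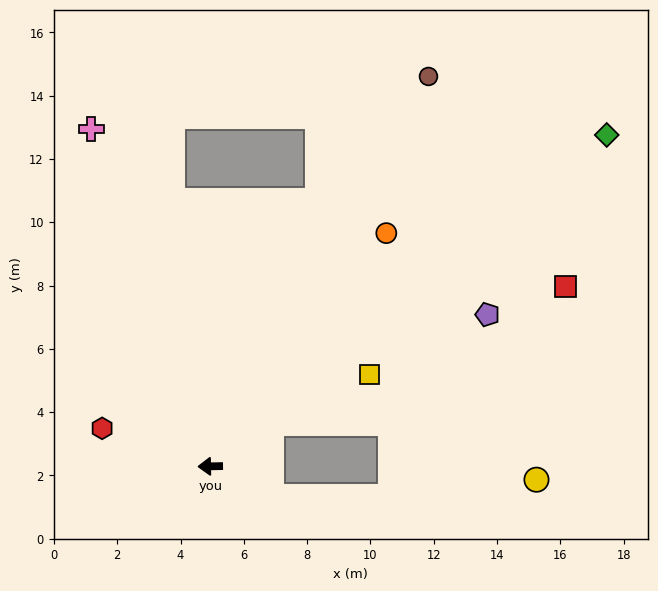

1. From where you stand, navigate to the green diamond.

turn right 141°, forward 16.3 m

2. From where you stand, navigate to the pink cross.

turn right 72°, forward 11.3 m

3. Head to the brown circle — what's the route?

turn right 120°, forward 14.1 m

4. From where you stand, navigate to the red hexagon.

turn right 20°, forward 3.6 m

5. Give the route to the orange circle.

turn right 128°, forward 9.2 m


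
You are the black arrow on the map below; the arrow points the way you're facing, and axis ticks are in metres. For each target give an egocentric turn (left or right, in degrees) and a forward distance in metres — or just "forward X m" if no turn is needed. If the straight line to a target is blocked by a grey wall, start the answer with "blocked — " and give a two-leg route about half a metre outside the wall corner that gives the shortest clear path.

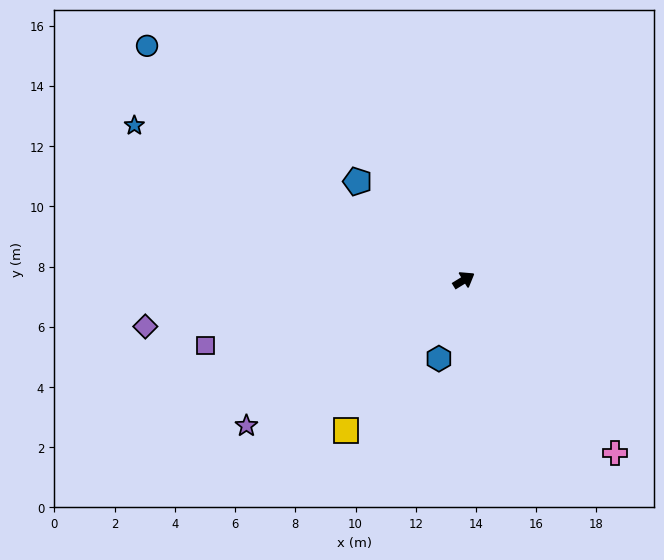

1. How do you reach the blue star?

turn left 123°, forward 12.1 m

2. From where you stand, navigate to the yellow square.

turn right 160°, forward 6.4 m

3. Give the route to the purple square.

turn left 163°, forward 8.9 m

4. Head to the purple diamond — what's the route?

turn left 157°, forward 10.7 m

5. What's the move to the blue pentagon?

turn left 106°, forward 4.8 m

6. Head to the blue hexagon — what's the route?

turn right 139°, forward 2.7 m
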